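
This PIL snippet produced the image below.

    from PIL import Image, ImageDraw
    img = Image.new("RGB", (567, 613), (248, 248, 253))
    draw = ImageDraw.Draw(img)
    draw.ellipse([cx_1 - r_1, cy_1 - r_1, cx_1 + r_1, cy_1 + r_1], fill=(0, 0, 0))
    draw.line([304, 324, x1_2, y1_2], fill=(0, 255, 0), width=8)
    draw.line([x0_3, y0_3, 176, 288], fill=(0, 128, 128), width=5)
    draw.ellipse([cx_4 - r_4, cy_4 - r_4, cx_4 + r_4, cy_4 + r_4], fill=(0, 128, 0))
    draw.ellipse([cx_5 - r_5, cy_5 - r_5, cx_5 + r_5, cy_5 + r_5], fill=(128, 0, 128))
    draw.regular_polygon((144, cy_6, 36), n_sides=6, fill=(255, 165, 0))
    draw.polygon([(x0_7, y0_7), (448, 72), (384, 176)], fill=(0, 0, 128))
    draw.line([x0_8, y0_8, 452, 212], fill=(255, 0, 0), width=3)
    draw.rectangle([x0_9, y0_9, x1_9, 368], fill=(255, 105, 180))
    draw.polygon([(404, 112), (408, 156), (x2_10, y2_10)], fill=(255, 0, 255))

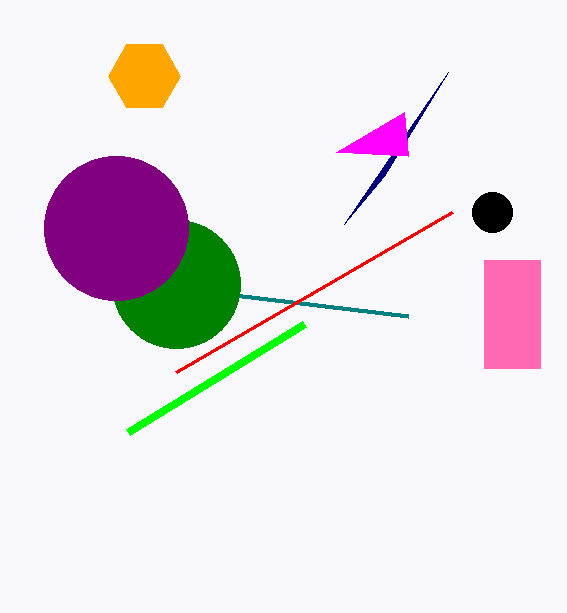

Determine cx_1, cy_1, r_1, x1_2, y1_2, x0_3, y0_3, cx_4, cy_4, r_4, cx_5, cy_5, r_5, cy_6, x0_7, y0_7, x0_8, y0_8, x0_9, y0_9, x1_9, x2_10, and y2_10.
cx_1 = 492; cy_1 = 212; r_1 = 20; x1_2 = 128; y1_2 = 432; x0_3 = 408; y0_3 = 316; cx_4 = 176; cy_4 = 284; r_4 = 64; cx_5 = 116; cy_5 = 228; r_5 = 72; cy_6 = 76; x0_7 = 344; y0_7 = 224; x0_8 = 176; y0_8 = 372; x0_9 = 484; y0_9 = 260; x1_9 = 540; x2_10 = 336; y2_10 = 152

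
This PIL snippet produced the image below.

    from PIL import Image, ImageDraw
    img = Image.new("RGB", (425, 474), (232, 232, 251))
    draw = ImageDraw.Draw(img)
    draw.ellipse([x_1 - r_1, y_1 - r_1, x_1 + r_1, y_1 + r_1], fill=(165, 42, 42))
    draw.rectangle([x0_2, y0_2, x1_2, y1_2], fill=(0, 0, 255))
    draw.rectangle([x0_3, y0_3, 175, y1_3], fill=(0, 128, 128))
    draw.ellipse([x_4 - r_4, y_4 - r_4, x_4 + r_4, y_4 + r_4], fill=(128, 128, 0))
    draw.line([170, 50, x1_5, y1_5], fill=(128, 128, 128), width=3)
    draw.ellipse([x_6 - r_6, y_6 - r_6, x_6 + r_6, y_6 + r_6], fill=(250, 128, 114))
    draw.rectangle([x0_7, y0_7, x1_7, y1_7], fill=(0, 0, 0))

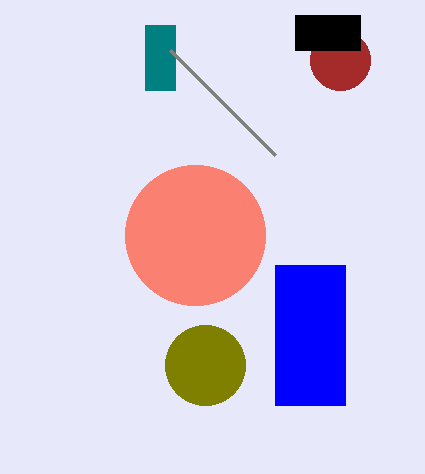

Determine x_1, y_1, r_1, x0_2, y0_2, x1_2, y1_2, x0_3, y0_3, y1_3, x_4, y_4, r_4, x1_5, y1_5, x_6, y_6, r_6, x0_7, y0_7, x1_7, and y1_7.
x_1 = 340; y_1 = 60; r_1 = 30; x0_2 = 275; y0_2 = 265; x1_2 = 345; y1_2 = 405; x0_3 = 145; y0_3 = 25; y1_3 = 90; x_4 = 205; y_4 = 365; r_4 = 40; x1_5 = 275; y1_5 = 155; x_6 = 195; y_6 = 235; r_6 = 70; x0_7 = 295; y0_7 = 15; x1_7 = 360; y1_7 = 50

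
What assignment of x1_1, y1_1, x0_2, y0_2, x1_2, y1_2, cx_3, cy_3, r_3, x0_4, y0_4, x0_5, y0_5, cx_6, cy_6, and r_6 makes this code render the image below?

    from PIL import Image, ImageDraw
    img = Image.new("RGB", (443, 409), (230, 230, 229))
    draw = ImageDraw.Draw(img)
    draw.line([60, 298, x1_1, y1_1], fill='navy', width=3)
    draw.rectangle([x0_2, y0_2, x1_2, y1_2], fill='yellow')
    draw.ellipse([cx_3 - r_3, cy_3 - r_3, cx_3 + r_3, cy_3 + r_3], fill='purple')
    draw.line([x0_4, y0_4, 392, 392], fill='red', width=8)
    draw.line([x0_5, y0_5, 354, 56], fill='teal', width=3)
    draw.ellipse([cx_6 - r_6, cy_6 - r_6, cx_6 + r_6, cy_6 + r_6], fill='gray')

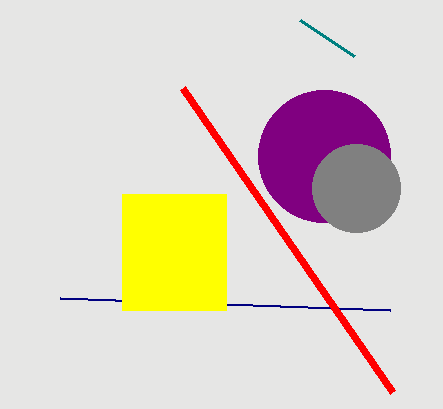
x1_1 = 390, y1_1 = 310, x0_2 = 122, y0_2 = 194, x1_2 = 226, y1_2 = 310, cx_3 = 324, cy_3 = 156, r_3 = 66, x0_4 = 182, y0_4 = 88, x0_5 = 300, y0_5 = 20, cx_6 = 356, cy_6 = 188, r_6 = 44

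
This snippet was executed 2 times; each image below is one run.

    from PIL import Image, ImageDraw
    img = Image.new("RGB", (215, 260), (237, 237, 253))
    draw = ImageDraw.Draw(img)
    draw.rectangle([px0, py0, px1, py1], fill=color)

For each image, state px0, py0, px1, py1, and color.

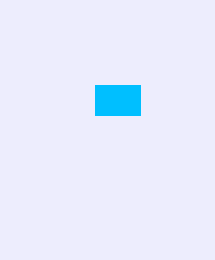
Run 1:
px0 = 95, py0 = 85, px1 = 140, py1 = 115, color = 'deepskyblue'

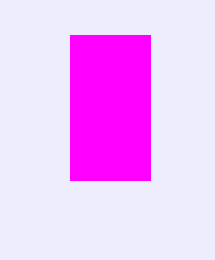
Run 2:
px0 = 70; py0 = 35; px1 = 150; py1 = 180; color = 'magenta'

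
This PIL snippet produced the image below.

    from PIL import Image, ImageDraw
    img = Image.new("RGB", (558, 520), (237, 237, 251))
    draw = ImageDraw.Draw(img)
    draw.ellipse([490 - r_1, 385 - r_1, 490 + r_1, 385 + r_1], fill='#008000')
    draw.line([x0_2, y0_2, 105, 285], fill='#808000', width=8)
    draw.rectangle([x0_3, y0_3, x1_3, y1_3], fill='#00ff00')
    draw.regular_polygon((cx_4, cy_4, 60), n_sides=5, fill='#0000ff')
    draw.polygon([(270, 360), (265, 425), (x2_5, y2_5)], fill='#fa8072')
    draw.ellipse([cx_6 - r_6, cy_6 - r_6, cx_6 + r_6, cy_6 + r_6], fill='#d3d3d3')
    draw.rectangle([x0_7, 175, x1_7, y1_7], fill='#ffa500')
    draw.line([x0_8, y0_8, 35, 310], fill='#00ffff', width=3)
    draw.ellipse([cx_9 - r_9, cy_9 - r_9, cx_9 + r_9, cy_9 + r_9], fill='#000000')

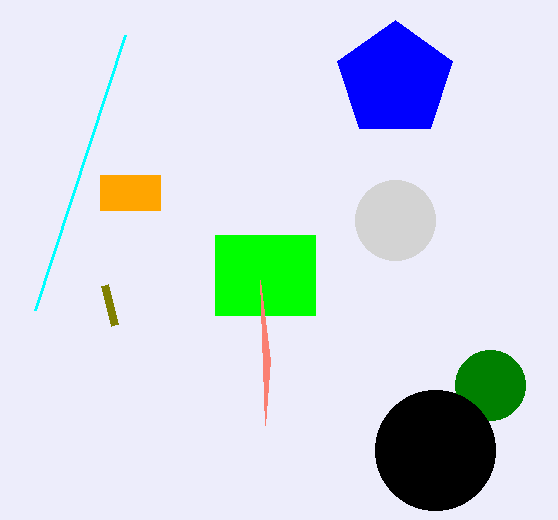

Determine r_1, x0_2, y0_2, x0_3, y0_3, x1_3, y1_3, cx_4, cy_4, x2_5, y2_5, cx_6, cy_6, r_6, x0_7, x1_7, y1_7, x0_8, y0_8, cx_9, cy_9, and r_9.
r_1 = 35, x0_2 = 115, y0_2 = 325, x0_3 = 215, y0_3 = 235, x1_3 = 315, y1_3 = 315, cx_4 = 395, cy_4 = 80, x2_5 = 260, y2_5 = 280, cx_6 = 395, cy_6 = 220, r_6 = 40, x0_7 = 100, x1_7 = 160, y1_7 = 210, x0_8 = 125, y0_8 = 35, cx_9 = 435, cy_9 = 450, r_9 = 60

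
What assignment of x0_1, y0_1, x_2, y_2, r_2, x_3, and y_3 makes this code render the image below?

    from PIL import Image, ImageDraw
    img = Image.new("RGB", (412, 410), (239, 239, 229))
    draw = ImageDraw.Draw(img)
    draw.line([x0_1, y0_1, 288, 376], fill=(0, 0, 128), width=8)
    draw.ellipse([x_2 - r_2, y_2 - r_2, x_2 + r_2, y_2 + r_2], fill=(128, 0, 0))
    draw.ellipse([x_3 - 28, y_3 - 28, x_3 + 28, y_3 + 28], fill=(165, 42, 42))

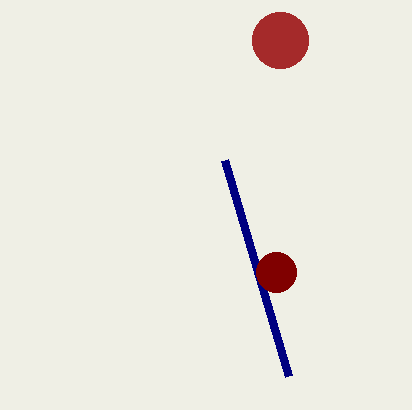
x0_1 = 224, y0_1 = 160, x_2 = 276, y_2 = 272, r_2 = 20, x_3 = 280, y_3 = 40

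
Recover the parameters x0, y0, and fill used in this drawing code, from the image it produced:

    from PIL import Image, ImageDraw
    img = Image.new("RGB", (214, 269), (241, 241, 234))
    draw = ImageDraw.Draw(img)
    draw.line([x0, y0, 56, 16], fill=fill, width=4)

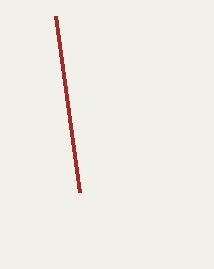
x0 = 80, y0 = 192, fill = 'brown'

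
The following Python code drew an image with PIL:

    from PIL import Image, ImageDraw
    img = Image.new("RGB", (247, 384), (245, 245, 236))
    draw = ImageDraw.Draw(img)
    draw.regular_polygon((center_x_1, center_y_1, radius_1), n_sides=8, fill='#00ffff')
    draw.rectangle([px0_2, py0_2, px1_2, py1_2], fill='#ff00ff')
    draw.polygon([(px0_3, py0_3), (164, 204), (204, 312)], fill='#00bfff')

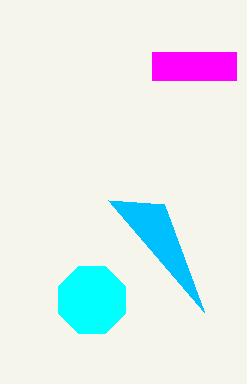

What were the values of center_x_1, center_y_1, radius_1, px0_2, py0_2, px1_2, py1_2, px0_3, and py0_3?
center_x_1 = 92; center_y_1 = 300; radius_1 = 36; px0_2 = 152; py0_2 = 52; px1_2 = 236; py1_2 = 80; px0_3 = 108; py0_3 = 200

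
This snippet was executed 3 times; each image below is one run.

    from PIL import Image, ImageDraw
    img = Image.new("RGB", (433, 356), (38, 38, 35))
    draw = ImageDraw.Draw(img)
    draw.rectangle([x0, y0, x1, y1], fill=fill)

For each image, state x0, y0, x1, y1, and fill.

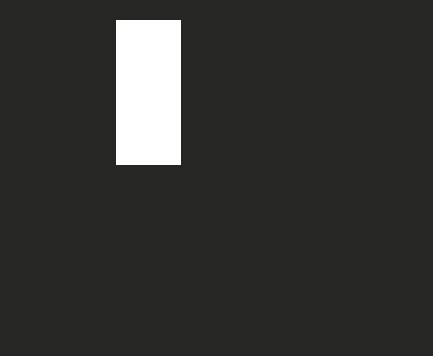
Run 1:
x0 = 116
y0 = 20
x1 = 180
y1 = 164
fill = 'white'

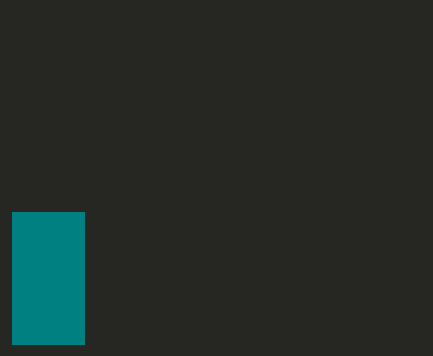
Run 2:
x0 = 12
y0 = 212
x1 = 84
y1 = 344
fill = 'teal'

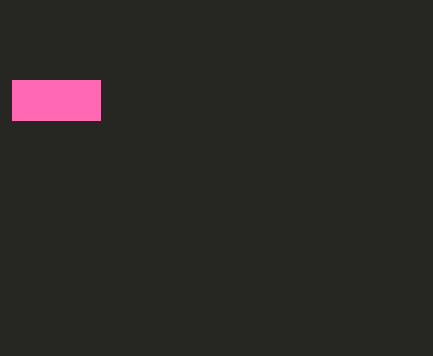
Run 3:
x0 = 12; y0 = 80; x1 = 100; y1 = 120; fill = 'hotpink'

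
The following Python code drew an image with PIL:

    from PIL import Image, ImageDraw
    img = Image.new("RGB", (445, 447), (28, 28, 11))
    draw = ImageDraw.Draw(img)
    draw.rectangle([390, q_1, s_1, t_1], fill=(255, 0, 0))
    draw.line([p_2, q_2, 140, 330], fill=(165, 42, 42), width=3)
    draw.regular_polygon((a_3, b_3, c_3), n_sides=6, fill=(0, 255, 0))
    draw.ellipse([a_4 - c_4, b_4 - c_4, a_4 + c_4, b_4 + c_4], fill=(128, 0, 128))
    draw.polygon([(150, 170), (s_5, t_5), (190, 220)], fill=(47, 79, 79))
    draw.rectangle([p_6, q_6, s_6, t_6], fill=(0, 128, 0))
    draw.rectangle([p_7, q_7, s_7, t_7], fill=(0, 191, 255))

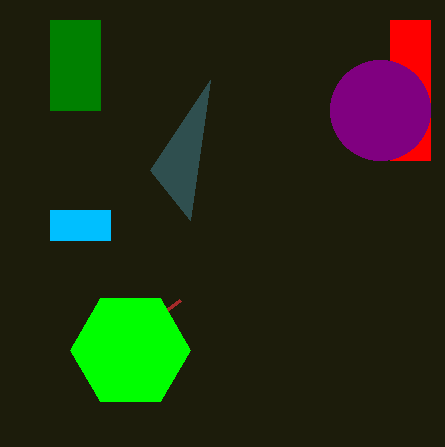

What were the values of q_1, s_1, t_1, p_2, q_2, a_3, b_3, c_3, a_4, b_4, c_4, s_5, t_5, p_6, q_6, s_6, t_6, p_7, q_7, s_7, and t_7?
q_1 = 20, s_1 = 430, t_1 = 160, p_2 = 180, q_2 = 300, a_3 = 130, b_3 = 350, c_3 = 60, a_4 = 380, b_4 = 110, c_4 = 50, s_5 = 210, t_5 = 80, p_6 = 50, q_6 = 20, s_6 = 100, t_6 = 110, p_7 = 50, q_7 = 210, s_7 = 110, t_7 = 240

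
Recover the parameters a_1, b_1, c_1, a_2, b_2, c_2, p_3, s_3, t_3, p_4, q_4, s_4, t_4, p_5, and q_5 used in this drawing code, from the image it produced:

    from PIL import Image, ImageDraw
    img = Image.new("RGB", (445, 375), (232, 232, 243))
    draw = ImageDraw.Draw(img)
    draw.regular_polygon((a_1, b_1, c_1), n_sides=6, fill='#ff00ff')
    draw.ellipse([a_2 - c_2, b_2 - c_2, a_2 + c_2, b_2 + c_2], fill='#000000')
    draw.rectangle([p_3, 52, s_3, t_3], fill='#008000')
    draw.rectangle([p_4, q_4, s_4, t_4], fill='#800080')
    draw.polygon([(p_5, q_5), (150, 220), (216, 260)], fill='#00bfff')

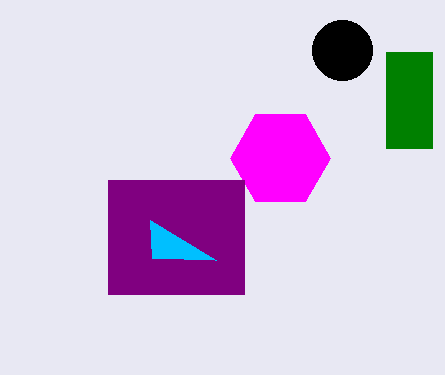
a_1 = 280; b_1 = 158; c_1 = 50; a_2 = 342; b_2 = 50; c_2 = 30; p_3 = 386; s_3 = 432; t_3 = 148; p_4 = 108; q_4 = 180; s_4 = 244; t_4 = 294; p_5 = 152; q_5 = 258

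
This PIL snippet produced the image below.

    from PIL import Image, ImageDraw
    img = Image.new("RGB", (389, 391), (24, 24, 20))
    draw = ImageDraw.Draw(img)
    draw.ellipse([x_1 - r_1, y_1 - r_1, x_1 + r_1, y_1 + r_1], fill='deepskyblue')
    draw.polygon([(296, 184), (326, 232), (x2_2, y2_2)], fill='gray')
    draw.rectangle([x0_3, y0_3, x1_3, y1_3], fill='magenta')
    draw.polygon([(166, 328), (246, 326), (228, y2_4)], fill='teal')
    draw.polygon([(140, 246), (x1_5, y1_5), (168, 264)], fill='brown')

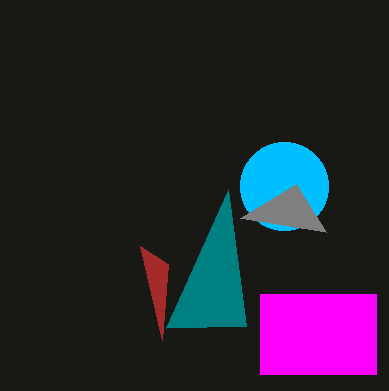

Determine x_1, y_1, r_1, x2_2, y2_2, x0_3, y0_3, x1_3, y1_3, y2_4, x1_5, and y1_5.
x_1 = 284; y_1 = 186; r_1 = 44; x2_2 = 240; y2_2 = 218; x0_3 = 260; y0_3 = 294; x1_3 = 376; y1_3 = 374; y2_4 = 190; x1_5 = 162; y1_5 = 340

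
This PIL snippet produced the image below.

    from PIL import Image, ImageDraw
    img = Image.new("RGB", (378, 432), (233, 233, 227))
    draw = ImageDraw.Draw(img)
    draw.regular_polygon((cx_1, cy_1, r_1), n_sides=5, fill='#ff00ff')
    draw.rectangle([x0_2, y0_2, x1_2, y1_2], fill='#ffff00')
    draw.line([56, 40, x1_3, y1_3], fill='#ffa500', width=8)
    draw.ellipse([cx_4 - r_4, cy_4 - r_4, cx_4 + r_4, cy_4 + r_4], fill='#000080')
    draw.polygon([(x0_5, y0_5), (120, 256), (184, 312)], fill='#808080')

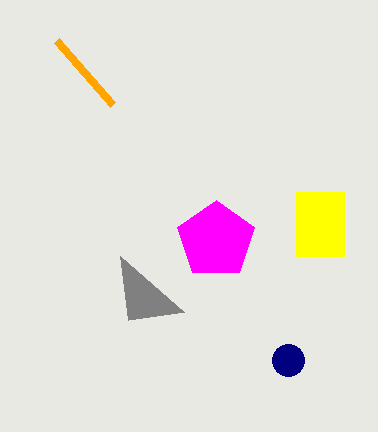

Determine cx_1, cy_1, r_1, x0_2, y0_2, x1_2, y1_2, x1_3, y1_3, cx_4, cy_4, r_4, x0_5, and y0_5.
cx_1 = 216, cy_1 = 240, r_1 = 40, x0_2 = 296, y0_2 = 192, x1_2 = 344, y1_2 = 256, x1_3 = 112, y1_3 = 104, cx_4 = 288, cy_4 = 360, r_4 = 16, x0_5 = 128, y0_5 = 320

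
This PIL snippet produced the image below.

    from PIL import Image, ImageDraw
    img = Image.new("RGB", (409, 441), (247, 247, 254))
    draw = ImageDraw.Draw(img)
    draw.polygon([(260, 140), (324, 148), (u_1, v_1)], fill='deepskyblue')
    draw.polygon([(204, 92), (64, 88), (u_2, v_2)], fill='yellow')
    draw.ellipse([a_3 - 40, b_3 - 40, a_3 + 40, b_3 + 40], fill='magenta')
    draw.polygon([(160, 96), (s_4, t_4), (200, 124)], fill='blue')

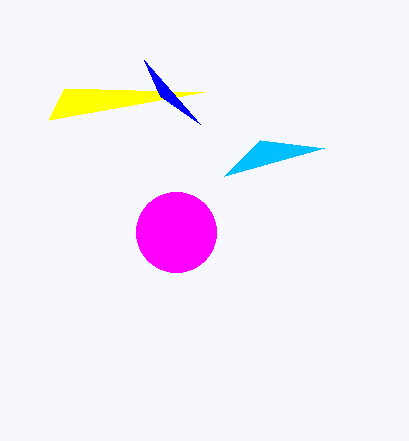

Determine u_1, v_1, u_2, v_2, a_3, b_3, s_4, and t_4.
u_1 = 224
v_1 = 176
u_2 = 48
v_2 = 120
a_3 = 176
b_3 = 232
s_4 = 144
t_4 = 60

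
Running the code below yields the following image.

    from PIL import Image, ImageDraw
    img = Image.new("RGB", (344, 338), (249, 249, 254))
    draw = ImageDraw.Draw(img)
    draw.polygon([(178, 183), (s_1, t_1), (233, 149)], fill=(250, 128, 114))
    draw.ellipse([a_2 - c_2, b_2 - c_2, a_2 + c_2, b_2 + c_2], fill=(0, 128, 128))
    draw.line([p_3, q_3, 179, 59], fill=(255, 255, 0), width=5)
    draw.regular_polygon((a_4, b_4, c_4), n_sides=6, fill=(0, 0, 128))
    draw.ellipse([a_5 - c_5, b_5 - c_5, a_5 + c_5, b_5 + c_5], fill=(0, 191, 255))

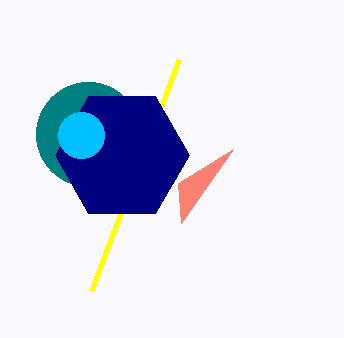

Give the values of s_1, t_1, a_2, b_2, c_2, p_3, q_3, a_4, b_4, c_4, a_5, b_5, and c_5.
s_1 = 181, t_1 = 223, a_2 = 88, b_2 = 134, c_2 = 52, p_3 = 91, q_3 = 291, a_4 = 122, b_4 = 155, c_4 = 67, a_5 = 81, b_5 = 135, c_5 = 23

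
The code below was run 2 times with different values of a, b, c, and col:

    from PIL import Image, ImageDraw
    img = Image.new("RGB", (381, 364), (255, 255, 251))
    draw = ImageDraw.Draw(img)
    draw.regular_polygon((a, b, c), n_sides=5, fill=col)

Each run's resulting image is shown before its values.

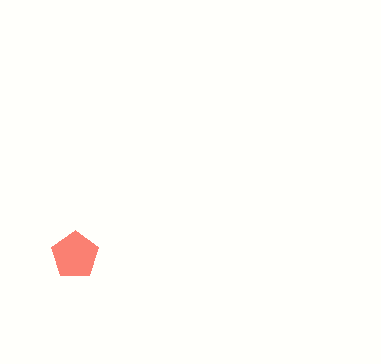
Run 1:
a = 75, b = 255, c = 25, col = 'salmon'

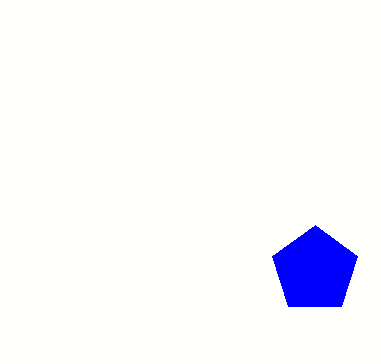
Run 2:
a = 315
b = 270
c = 45
col = 'blue'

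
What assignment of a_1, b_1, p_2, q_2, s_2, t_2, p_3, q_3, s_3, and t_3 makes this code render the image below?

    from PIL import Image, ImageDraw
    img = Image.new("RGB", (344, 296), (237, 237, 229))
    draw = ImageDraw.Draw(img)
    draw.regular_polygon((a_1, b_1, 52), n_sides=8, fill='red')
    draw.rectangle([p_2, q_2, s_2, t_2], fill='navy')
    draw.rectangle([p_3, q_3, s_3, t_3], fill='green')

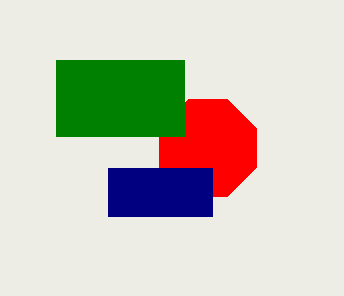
a_1 = 208, b_1 = 148, p_2 = 108, q_2 = 168, s_2 = 212, t_2 = 216, p_3 = 56, q_3 = 60, s_3 = 184, t_3 = 136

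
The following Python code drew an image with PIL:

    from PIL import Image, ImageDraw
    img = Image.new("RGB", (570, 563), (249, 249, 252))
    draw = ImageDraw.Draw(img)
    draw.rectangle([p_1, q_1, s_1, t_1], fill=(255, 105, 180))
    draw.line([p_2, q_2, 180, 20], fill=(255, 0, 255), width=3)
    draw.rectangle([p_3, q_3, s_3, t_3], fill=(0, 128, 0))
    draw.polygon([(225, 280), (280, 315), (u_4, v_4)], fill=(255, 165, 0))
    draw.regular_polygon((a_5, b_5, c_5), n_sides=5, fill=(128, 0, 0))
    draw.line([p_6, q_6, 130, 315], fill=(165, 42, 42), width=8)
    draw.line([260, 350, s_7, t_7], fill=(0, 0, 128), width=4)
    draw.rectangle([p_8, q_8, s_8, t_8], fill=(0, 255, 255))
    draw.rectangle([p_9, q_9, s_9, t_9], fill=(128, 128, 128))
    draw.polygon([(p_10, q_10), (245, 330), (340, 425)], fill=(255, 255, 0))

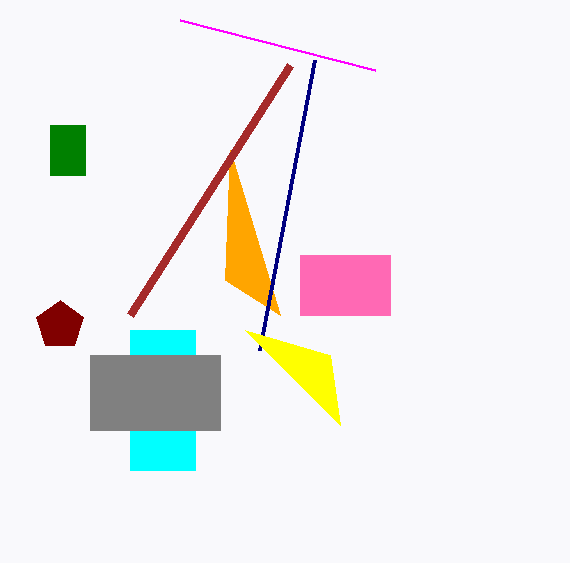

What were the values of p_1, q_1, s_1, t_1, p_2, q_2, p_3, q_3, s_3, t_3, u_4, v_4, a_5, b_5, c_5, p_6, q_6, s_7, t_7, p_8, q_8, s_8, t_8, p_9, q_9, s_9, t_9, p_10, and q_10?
p_1 = 300
q_1 = 255
s_1 = 390
t_1 = 315
p_2 = 375
q_2 = 70
p_3 = 50
q_3 = 125
s_3 = 85
t_3 = 175
u_4 = 230
v_4 = 150
a_5 = 60
b_5 = 325
c_5 = 25
p_6 = 290
q_6 = 65
s_7 = 315
t_7 = 60
p_8 = 130
q_8 = 330
s_8 = 195
t_8 = 470
p_9 = 90
q_9 = 355
s_9 = 220
t_9 = 430
p_10 = 330
q_10 = 355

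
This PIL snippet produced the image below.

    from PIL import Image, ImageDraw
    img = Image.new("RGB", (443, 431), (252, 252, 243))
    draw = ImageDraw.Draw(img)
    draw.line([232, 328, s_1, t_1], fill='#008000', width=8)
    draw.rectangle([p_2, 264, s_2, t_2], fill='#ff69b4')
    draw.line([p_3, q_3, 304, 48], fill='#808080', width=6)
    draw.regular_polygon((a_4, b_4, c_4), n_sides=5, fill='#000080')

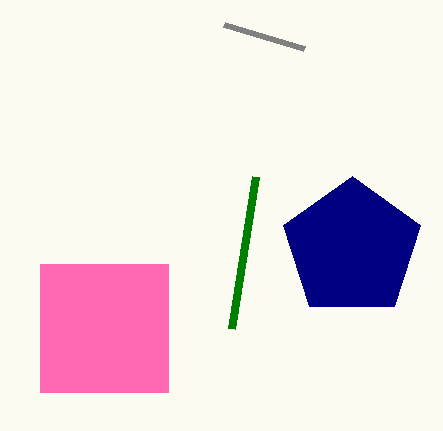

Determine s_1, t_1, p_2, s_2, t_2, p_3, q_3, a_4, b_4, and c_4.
s_1 = 256; t_1 = 176; p_2 = 40; s_2 = 168; t_2 = 392; p_3 = 224; q_3 = 24; a_4 = 352; b_4 = 248; c_4 = 72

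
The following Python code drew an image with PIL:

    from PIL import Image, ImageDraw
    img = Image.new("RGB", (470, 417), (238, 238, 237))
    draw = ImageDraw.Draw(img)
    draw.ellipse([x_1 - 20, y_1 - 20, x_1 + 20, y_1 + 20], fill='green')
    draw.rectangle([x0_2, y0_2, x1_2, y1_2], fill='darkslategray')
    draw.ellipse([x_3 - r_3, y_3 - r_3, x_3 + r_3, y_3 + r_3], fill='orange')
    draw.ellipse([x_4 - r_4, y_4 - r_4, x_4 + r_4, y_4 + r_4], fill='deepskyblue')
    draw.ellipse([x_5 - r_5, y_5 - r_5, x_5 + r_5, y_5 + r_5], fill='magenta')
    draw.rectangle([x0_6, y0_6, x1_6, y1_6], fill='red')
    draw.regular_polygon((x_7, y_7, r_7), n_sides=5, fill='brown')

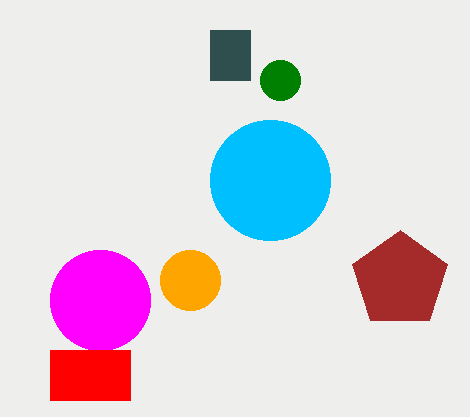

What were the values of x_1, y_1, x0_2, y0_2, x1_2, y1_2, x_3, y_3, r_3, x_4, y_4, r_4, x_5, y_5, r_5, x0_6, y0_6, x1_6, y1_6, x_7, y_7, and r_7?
x_1 = 280, y_1 = 80, x0_2 = 210, y0_2 = 30, x1_2 = 250, y1_2 = 80, x_3 = 190, y_3 = 280, r_3 = 30, x_4 = 270, y_4 = 180, r_4 = 60, x_5 = 100, y_5 = 300, r_5 = 50, x0_6 = 50, y0_6 = 350, x1_6 = 130, y1_6 = 400, x_7 = 400, y_7 = 280, r_7 = 50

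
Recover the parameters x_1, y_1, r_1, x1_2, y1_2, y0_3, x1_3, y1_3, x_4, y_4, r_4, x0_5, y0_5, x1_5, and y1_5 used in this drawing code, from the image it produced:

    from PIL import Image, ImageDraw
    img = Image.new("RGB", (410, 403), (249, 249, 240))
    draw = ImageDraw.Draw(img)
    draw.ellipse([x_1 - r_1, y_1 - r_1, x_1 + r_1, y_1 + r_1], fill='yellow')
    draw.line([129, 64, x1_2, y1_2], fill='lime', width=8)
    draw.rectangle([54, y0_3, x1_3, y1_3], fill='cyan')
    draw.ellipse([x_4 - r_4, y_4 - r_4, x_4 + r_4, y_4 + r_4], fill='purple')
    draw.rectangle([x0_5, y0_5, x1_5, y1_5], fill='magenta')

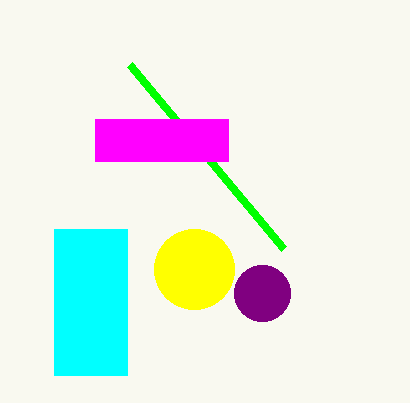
x_1 = 194; y_1 = 269; r_1 = 40; x1_2 = 283; y1_2 = 248; y0_3 = 229; x1_3 = 127; y1_3 = 375; x_4 = 262; y_4 = 293; r_4 = 28; x0_5 = 95; y0_5 = 119; x1_5 = 228; y1_5 = 161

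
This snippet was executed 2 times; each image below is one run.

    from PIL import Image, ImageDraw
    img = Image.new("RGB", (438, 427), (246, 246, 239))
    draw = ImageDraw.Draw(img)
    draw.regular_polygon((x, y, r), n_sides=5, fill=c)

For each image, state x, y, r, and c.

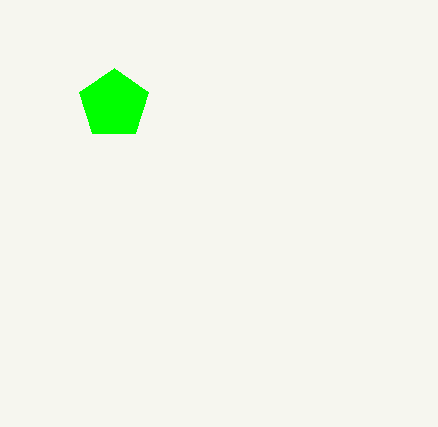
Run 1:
x = 114, y = 104, r = 36, c = 'lime'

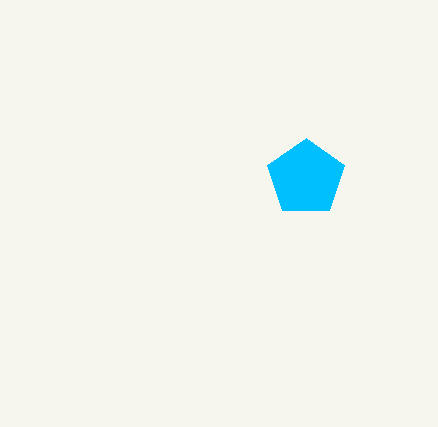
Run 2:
x = 306, y = 178, r = 40, c = 'deepskyblue'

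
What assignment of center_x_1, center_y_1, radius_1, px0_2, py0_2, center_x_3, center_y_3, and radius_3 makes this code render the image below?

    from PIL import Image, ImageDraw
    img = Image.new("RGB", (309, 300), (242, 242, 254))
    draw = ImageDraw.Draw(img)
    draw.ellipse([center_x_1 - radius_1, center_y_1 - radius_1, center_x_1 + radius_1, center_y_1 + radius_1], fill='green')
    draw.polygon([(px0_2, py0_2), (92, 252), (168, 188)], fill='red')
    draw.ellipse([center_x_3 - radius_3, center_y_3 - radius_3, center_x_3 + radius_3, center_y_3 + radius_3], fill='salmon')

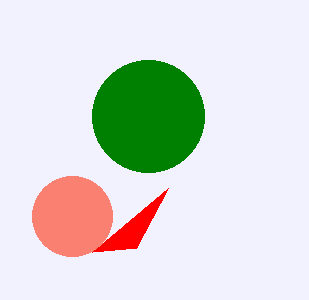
center_x_1 = 148, center_y_1 = 116, radius_1 = 56, px0_2 = 136, py0_2 = 248, center_x_3 = 72, center_y_3 = 216, radius_3 = 40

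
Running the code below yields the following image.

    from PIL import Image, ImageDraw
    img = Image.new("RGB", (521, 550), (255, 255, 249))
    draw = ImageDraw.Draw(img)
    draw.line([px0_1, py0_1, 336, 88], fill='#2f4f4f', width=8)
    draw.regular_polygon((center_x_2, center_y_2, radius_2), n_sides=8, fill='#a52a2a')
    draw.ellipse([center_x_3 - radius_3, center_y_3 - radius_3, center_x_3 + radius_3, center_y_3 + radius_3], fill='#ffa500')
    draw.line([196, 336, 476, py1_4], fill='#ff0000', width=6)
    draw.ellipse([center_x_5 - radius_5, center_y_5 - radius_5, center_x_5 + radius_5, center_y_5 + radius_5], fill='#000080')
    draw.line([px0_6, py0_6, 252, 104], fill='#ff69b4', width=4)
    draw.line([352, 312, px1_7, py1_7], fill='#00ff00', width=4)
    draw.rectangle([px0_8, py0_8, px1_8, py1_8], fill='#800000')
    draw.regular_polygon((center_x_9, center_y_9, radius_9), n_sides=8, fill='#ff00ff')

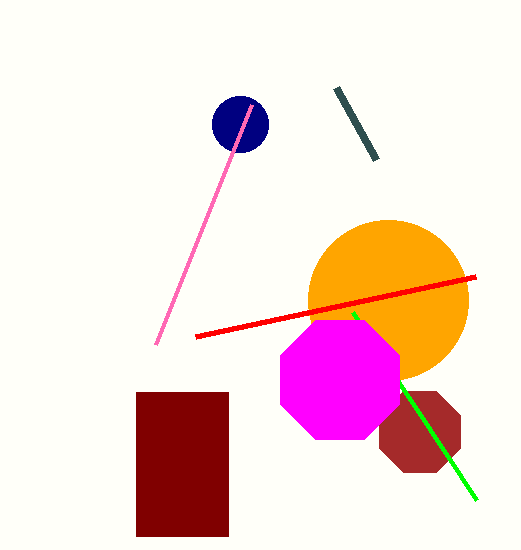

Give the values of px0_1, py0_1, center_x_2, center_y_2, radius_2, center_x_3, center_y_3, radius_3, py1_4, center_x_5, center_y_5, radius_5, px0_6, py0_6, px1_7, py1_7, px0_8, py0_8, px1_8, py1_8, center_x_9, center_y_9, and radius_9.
px0_1 = 376, py0_1 = 160, center_x_2 = 420, center_y_2 = 432, radius_2 = 44, center_x_3 = 388, center_y_3 = 300, radius_3 = 80, py1_4 = 276, center_x_5 = 240, center_y_5 = 124, radius_5 = 28, px0_6 = 156, py0_6 = 344, px1_7 = 476, py1_7 = 500, px0_8 = 136, py0_8 = 392, px1_8 = 228, py1_8 = 536, center_x_9 = 340, center_y_9 = 380, radius_9 = 64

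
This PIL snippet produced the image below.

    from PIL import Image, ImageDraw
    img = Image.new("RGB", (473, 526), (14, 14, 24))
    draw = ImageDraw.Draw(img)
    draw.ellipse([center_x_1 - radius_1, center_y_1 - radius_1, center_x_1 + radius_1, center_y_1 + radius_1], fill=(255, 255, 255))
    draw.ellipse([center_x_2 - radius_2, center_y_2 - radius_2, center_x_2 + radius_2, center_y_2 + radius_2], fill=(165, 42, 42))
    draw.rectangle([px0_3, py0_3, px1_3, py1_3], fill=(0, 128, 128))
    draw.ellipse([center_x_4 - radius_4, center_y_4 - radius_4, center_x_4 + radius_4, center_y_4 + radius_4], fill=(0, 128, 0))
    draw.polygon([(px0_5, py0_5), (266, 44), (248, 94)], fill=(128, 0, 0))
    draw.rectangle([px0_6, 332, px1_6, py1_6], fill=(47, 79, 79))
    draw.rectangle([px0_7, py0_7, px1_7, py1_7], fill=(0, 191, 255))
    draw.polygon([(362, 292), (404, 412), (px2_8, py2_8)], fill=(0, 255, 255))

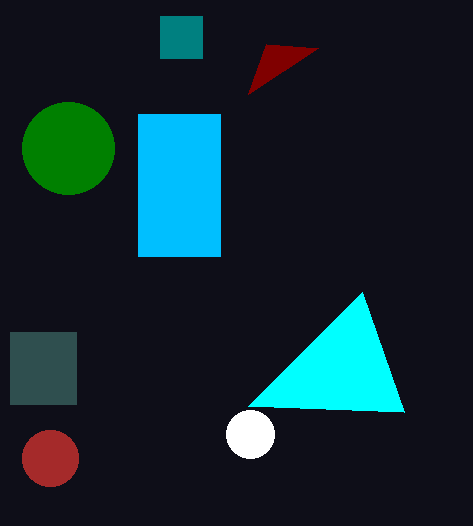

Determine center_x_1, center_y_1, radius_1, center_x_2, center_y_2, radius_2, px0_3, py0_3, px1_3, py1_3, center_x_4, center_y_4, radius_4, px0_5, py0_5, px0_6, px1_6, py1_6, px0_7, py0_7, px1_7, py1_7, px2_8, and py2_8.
center_x_1 = 250
center_y_1 = 434
radius_1 = 24
center_x_2 = 50
center_y_2 = 458
radius_2 = 28
px0_3 = 160
py0_3 = 16
px1_3 = 202
py1_3 = 58
center_x_4 = 68
center_y_4 = 148
radius_4 = 46
px0_5 = 318
py0_5 = 48
px0_6 = 10
px1_6 = 76
py1_6 = 404
px0_7 = 138
py0_7 = 114
px1_7 = 220
py1_7 = 256
px2_8 = 248
py2_8 = 406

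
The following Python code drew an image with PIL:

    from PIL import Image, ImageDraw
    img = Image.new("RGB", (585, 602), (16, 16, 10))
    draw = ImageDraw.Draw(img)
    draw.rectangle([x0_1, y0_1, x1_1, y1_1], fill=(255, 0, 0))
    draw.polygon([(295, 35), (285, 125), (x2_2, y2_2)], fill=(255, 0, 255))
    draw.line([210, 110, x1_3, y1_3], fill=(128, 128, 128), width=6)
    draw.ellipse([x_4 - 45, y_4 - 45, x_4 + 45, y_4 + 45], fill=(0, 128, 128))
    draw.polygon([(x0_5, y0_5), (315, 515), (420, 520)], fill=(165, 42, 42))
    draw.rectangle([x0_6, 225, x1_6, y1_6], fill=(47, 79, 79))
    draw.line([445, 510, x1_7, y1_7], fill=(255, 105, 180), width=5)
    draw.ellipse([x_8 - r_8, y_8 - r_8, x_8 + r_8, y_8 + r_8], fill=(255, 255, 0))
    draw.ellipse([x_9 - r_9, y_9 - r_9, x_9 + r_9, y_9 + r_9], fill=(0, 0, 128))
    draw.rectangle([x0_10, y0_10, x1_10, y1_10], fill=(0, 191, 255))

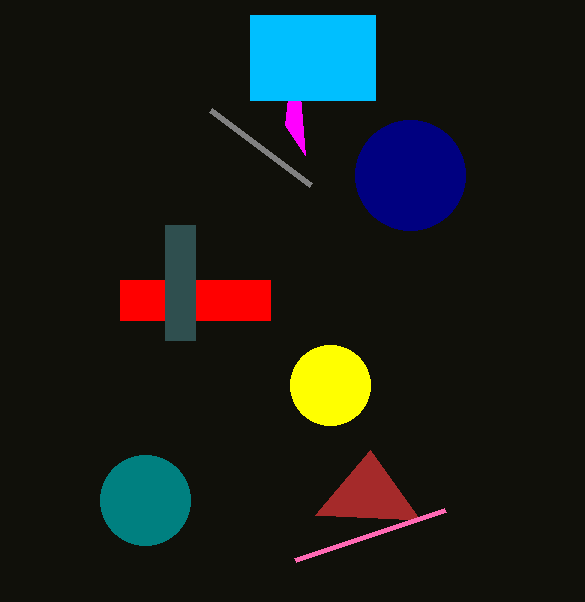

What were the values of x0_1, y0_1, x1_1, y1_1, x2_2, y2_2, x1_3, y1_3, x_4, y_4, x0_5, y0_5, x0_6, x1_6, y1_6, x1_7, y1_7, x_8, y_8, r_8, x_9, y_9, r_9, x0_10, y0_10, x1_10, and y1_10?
x0_1 = 120
y0_1 = 280
x1_1 = 270
y1_1 = 320
x2_2 = 305
y2_2 = 155
x1_3 = 310
y1_3 = 185
x_4 = 145
y_4 = 500
x0_5 = 370
y0_5 = 450
x0_6 = 165
x1_6 = 195
y1_6 = 340
x1_7 = 295
y1_7 = 560
x_8 = 330
y_8 = 385
r_8 = 40
x_9 = 410
y_9 = 175
r_9 = 55
x0_10 = 250
y0_10 = 15
x1_10 = 375
y1_10 = 100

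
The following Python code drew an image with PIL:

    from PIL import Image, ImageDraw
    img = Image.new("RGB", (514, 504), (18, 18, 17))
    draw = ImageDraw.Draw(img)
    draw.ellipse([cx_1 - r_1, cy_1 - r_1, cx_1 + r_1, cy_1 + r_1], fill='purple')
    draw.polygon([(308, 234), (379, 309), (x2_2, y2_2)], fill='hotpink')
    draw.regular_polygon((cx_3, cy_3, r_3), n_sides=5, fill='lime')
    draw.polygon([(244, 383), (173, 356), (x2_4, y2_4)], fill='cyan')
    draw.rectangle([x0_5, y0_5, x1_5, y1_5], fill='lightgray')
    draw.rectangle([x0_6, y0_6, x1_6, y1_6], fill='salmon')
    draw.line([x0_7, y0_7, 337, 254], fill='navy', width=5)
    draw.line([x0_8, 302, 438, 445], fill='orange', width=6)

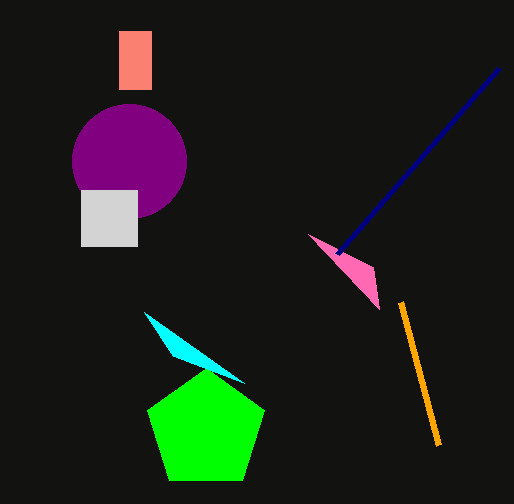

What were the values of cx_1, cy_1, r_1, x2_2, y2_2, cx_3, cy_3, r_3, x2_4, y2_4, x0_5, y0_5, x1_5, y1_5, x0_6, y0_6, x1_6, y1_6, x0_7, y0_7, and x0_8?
cx_1 = 129
cy_1 = 161
r_1 = 57
x2_2 = 373
y2_2 = 267
cx_3 = 206
cy_3 = 430
r_3 = 62
x2_4 = 144
y2_4 = 312
x0_5 = 81
y0_5 = 190
x1_5 = 137
y1_5 = 246
x0_6 = 119
y0_6 = 31
x1_6 = 151
y1_6 = 89
x0_7 = 499
y0_7 = 68
x0_8 = 400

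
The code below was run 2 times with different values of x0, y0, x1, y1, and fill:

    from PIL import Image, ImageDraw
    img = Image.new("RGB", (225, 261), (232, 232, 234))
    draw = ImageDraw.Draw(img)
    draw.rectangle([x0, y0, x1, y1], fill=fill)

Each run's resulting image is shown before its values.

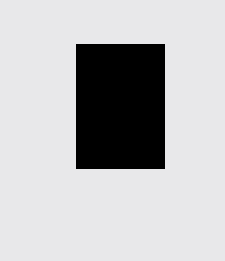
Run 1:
x0 = 76, y0 = 44, x1 = 164, y1 = 168, fill = 'black'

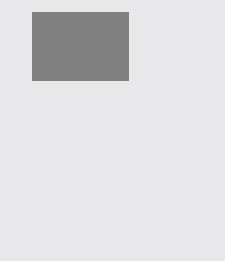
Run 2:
x0 = 32; y0 = 12; x1 = 128; y1 = 80; fill = 'gray'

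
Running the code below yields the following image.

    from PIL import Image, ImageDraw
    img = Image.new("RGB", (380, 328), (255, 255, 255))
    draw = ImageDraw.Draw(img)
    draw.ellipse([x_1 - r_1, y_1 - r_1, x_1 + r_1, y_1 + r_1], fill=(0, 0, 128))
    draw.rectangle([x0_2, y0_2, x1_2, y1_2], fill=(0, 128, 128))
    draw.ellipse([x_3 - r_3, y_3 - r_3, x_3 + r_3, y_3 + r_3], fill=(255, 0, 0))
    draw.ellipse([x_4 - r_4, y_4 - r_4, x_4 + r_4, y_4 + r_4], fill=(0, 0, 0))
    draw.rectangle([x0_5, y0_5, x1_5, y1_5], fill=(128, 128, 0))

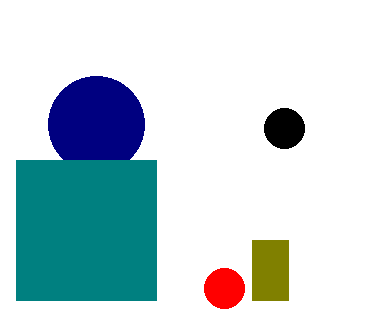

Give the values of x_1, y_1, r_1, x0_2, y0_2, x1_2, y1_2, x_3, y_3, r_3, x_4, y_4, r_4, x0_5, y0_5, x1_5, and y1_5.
x_1 = 96, y_1 = 124, r_1 = 48, x0_2 = 16, y0_2 = 160, x1_2 = 156, y1_2 = 300, x_3 = 224, y_3 = 288, r_3 = 20, x_4 = 284, y_4 = 128, r_4 = 20, x0_5 = 252, y0_5 = 240, x1_5 = 288, y1_5 = 300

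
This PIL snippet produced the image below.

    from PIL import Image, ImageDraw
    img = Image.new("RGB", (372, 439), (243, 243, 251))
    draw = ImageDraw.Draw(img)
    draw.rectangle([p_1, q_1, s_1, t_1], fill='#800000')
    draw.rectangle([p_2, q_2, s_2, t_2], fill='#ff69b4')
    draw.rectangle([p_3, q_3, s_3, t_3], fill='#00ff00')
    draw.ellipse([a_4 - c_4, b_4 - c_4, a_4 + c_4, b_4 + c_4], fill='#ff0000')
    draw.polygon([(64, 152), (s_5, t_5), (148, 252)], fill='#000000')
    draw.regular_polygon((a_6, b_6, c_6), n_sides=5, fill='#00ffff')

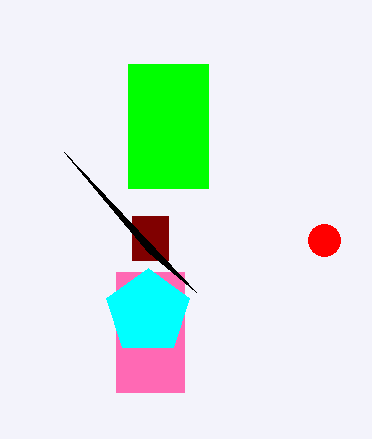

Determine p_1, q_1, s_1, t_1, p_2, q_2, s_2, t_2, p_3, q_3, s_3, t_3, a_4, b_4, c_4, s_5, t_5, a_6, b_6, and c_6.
p_1 = 132, q_1 = 216, s_1 = 168, t_1 = 260, p_2 = 116, q_2 = 272, s_2 = 184, t_2 = 392, p_3 = 128, q_3 = 64, s_3 = 208, t_3 = 188, a_4 = 324, b_4 = 240, c_4 = 16, s_5 = 196, t_5 = 292, a_6 = 148, b_6 = 312, c_6 = 44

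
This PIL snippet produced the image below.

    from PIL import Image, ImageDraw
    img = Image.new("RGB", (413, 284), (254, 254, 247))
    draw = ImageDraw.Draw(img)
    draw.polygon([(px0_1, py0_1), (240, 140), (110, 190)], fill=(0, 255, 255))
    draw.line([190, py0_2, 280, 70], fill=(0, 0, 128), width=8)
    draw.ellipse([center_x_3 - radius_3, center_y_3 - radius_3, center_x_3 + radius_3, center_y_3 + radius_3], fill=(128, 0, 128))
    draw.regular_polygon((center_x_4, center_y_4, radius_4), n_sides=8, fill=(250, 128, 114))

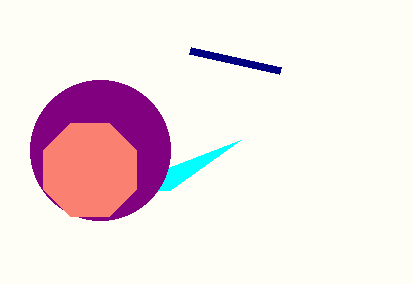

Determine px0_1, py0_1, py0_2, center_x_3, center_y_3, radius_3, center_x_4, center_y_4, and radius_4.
px0_1 = 170
py0_1 = 190
py0_2 = 50
center_x_3 = 100
center_y_3 = 150
radius_3 = 70
center_x_4 = 90
center_y_4 = 170
radius_4 = 50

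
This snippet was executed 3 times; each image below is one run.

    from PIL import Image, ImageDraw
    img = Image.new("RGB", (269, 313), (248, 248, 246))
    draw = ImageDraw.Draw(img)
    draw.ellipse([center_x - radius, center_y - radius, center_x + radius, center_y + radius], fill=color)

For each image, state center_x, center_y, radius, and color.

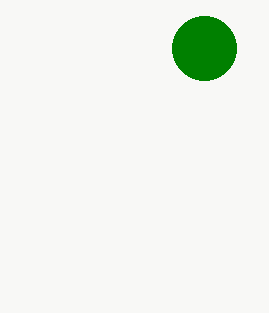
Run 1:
center_x = 204; center_y = 48; radius = 32; color = 'green'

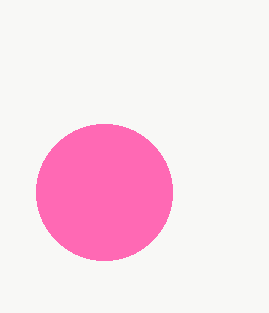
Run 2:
center_x = 104
center_y = 192
radius = 68
color = 'hotpink'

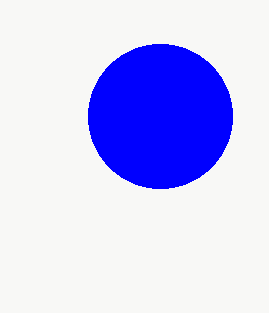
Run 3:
center_x = 160; center_y = 116; radius = 72; color = 'blue'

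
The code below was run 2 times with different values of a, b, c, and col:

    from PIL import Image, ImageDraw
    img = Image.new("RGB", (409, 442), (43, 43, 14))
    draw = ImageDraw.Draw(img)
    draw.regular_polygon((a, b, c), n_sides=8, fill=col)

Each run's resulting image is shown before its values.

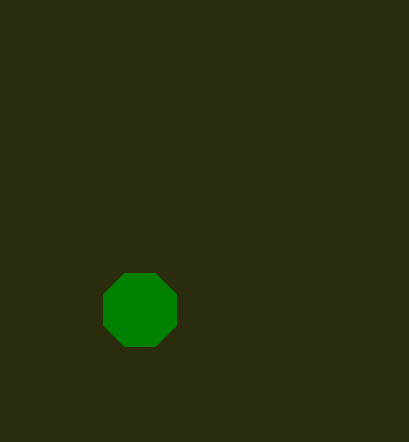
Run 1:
a = 140, b = 310, c = 40, col = 'green'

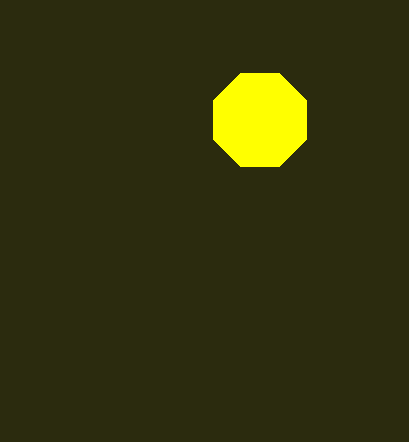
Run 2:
a = 260
b = 120
c = 50
col = 'yellow'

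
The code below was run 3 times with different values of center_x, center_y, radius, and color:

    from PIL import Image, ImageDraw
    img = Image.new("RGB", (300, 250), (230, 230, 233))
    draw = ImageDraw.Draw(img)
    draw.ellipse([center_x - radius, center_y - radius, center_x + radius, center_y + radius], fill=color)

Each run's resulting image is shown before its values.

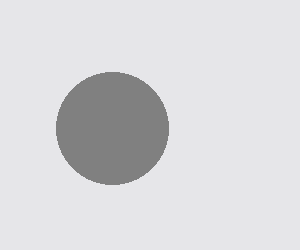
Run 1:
center_x = 112; center_y = 128; radius = 56; color = 'gray'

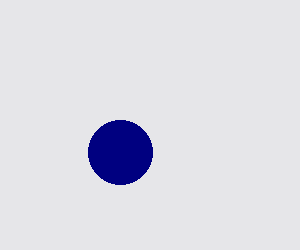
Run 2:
center_x = 120, center_y = 152, radius = 32, color = 'navy'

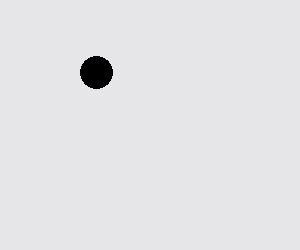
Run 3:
center_x = 96, center_y = 72, radius = 16, color = 'black'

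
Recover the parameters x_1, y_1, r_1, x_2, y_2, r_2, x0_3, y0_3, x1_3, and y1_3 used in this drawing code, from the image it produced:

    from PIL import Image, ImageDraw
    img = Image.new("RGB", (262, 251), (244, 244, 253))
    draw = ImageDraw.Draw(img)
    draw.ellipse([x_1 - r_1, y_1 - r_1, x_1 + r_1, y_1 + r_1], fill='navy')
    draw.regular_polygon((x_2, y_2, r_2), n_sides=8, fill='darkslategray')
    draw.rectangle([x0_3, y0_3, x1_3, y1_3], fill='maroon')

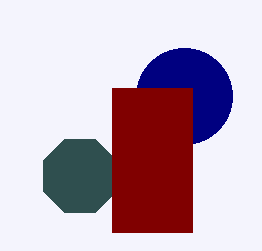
x_1 = 184; y_1 = 96; r_1 = 48; x_2 = 80; y_2 = 176; r_2 = 40; x0_3 = 112; y0_3 = 88; x1_3 = 192; y1_3 = 232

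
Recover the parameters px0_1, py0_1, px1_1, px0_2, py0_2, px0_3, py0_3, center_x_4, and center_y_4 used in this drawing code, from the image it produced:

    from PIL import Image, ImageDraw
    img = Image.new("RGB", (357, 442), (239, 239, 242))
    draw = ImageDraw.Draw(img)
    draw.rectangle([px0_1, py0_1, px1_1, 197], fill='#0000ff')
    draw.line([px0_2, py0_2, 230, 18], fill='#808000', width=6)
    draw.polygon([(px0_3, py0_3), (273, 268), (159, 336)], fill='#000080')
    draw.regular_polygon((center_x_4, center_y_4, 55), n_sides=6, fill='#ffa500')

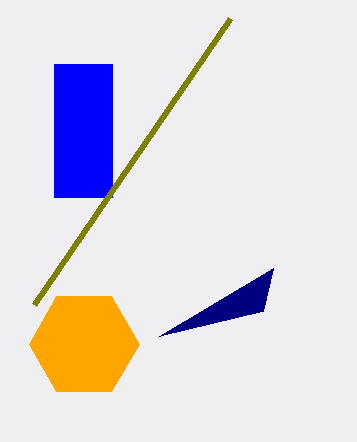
px0_1 = 54, py0_1 = 64, px1_1 = 112, px0_2 = 34, py0_2 = 304, px0_3 = 263, py0_3 = 311, center_x_4 = 84, center_y_4 = 344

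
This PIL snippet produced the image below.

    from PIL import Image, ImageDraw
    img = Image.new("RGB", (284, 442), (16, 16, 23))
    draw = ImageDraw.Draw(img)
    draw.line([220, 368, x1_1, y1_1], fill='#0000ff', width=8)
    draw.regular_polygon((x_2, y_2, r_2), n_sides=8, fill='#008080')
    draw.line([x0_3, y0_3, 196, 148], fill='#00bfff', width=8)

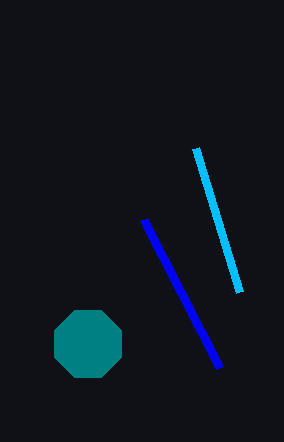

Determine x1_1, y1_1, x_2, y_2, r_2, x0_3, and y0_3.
x1_1 = 144, y1_1 = 220, x_2 = 88, y_2 = 344, r_2 = 36, x0_3 = 240, y0_3 = 292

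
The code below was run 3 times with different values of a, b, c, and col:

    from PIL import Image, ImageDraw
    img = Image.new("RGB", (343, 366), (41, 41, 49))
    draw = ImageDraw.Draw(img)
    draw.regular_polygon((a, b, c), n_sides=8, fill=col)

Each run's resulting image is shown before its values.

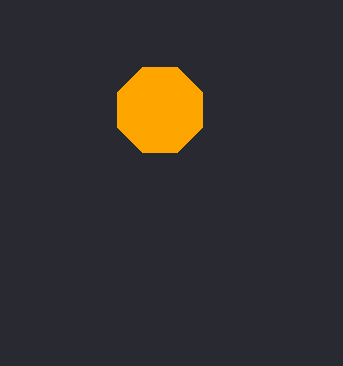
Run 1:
a = 160
b = 110
c = 46
col = 'orange'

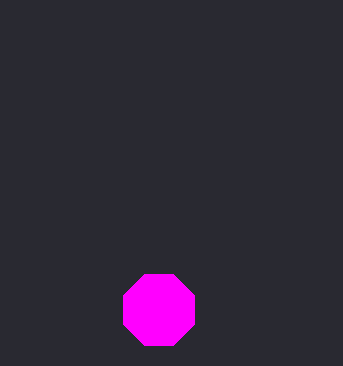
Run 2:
a = 159; b = 310; c = 38; col = 'magenta'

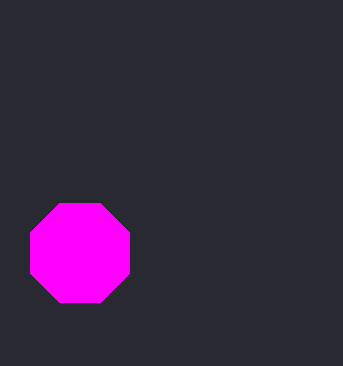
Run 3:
a = 80; b = 253; c = 54; col = 'magenta'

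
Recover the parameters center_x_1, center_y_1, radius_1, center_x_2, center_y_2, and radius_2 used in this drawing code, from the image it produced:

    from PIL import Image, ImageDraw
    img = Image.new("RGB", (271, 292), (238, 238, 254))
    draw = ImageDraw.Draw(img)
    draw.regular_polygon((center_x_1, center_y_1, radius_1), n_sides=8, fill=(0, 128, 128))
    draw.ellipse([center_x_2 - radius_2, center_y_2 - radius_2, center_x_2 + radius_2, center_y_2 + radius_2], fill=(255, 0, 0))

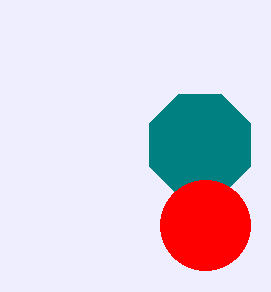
center_x_1 = 200
center_y_1 = 145
radius_1 = 55
center_x_2 = 205
center_y_2 = 225
radius_2 = 45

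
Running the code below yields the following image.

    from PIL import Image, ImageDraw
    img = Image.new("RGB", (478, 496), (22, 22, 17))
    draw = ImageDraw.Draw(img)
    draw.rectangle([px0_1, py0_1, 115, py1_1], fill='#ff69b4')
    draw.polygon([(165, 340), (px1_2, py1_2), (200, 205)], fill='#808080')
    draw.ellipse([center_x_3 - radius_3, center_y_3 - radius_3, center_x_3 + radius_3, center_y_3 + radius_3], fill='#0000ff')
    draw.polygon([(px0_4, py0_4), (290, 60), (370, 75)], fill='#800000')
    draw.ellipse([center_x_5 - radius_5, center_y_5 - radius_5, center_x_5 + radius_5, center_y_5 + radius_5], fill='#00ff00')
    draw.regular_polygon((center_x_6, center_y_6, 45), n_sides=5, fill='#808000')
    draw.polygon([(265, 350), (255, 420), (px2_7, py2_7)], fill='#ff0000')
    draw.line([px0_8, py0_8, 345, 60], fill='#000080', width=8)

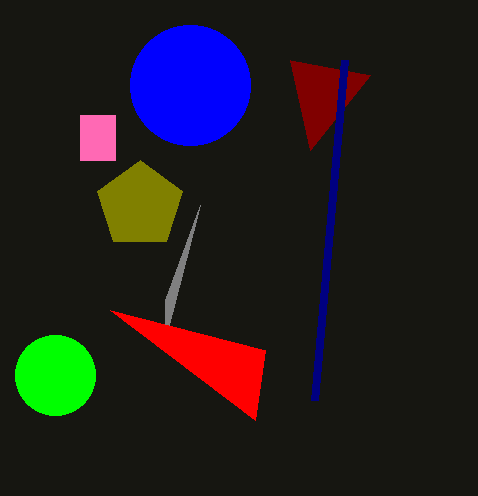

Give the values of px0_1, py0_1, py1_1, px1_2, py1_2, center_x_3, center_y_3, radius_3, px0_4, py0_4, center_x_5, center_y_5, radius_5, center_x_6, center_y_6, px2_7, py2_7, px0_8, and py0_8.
px0_1 = 80
py0_1 = 115
py1_1 = 160
px1_2 = 165
py1_2 = 300
center_x_3 = 190
center_y_3 = 85
radius_3 = 60
px0_4 = 310
py0_4 = 150
center_x_5 = 55
center_y_5 = 375
radius_5 = 40
center_x_6 = 140
center_y_6 = 205
px2_7 = 110
py2_7 = 310
px0_8 = 315
py0_8 = 400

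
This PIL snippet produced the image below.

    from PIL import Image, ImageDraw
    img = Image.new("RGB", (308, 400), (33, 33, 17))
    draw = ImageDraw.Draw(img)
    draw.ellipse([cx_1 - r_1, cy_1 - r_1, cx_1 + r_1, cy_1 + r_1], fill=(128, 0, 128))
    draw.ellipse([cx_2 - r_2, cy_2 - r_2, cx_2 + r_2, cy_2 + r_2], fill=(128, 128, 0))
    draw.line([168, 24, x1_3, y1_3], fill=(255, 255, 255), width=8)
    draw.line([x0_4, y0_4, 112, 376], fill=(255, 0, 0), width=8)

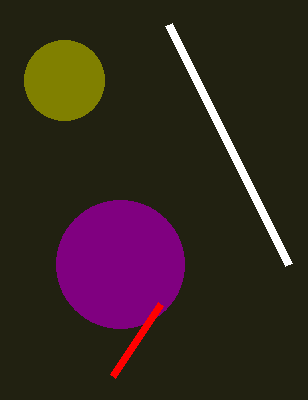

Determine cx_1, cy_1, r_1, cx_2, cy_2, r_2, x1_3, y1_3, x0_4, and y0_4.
cx_1 = 120
cy_1 = 264
r_1 = 64
cx_2 = 64
cy_2 = 80
r_2 = 40
x1_3 = 288
y1_3 = 264
x0_4 = 160
y0_4 = 304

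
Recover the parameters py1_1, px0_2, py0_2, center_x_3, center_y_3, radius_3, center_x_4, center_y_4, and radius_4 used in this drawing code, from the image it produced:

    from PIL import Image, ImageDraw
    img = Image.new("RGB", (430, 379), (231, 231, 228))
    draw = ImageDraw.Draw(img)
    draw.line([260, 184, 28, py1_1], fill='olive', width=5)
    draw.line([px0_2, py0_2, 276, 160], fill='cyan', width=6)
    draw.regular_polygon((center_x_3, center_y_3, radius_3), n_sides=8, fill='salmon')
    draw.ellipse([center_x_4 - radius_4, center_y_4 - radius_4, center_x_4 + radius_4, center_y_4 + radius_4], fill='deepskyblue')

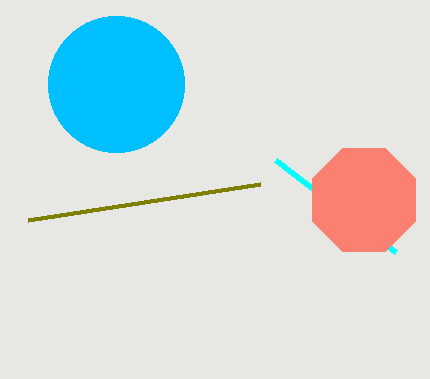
py1_1 = 220; px0_2 = 396; py0_2 = 252; center_x_3 = 364; center_y_3 = 200; radius_3 = 56; center_x_4 = 116; center_y_4 = 84; radius_4 = 68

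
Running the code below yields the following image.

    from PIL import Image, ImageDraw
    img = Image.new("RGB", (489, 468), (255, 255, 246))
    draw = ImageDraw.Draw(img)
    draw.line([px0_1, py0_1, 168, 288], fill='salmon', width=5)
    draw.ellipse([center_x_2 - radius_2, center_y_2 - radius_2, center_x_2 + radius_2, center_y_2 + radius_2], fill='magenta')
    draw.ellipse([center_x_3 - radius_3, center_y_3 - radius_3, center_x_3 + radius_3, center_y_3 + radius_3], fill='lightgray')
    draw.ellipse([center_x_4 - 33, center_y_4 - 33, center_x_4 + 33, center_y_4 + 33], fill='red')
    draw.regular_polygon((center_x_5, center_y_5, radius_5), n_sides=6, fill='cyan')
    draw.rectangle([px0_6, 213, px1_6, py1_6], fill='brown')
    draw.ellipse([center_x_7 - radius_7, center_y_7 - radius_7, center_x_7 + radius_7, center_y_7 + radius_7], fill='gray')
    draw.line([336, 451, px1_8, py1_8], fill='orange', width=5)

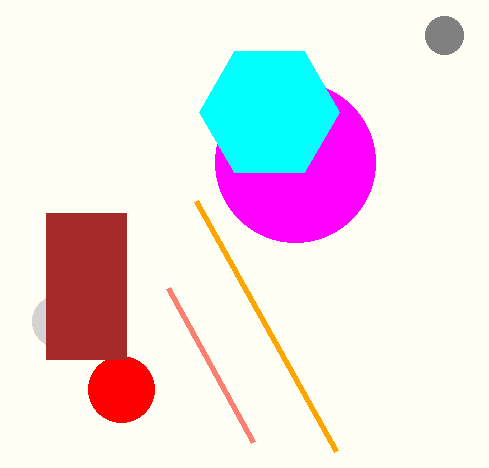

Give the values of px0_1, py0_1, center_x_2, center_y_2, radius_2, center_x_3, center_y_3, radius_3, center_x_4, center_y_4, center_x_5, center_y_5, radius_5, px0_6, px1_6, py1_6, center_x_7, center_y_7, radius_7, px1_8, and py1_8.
px0_1 = 253
py0_1 = 442
center_x_2 = 295
center_y_2 = 162
radius_2 = 80
center_x_3 = 58
center_y_3 = 321
radius_3 = 26
center_x_4 = 121
center_y_4 = 389
center_x_5 = 269
center_y_5 = 112
radius_5 = 70
px0_6 = 46
px1_6 = 126
py1_6 = 359
center_x_7 = 444
center_y_7 = 35
radius_7 = 19
px1_8 = 196
py1_8 = 201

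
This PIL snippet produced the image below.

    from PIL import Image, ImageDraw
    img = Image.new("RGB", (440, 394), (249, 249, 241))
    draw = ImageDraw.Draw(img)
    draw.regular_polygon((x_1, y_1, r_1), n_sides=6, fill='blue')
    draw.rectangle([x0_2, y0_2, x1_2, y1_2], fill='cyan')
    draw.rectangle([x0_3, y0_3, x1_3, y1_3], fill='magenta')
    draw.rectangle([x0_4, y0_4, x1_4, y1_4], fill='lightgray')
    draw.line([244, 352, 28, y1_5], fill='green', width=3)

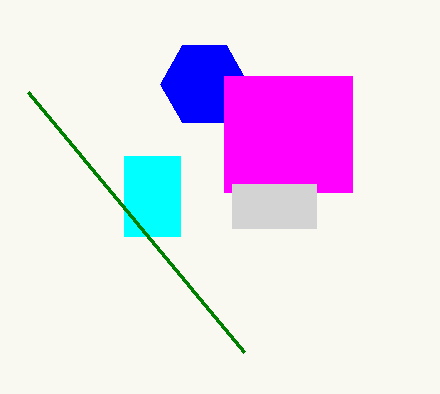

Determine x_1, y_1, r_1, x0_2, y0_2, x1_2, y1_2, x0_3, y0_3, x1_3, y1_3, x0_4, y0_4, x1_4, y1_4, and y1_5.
x_1 = 204, y_1 = 84, r_1 = 44, x0_2 = 124, y0_2 = 156, x1_2 = 180, y1_2 = 236, x0_3 = 224, y0_3 = 76, x1_3 = 352, y1_3 = 192, x0_4 = 232, y0_4 = 184, x1_4 = 316, y1_4 = 228, y1_5 = 92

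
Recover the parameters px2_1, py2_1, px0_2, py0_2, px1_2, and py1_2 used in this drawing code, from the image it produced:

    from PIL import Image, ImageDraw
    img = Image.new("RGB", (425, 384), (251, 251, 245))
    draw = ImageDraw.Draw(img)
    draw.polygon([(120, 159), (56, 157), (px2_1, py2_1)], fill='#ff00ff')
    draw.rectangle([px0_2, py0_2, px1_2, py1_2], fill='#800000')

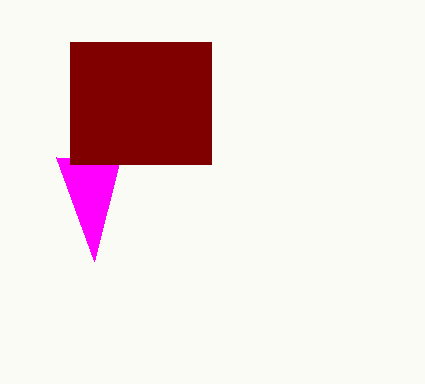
px2_1 = 94
py2_1 = 261
px0_2 = 70
py0_2 = 42
px1_2 = 211
py1_2 = 164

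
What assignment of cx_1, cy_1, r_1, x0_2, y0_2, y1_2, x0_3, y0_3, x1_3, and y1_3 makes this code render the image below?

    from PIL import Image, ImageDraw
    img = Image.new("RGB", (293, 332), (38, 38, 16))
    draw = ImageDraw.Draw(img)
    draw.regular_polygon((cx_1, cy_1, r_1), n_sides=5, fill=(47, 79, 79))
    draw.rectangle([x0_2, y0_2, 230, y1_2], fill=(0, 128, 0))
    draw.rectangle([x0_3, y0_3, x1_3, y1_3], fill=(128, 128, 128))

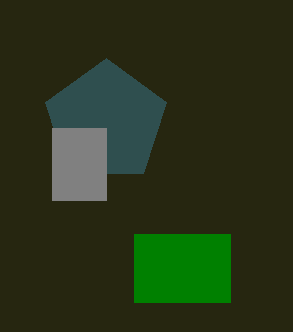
cx_1 = 106; cy_1 = 122; r_1 = 64; x0_2 = 134; y0_2 = 234; y1_2 = 302; x0_3 = 52; y0_3 = 128; x1_3 = 106; y1_3 = 200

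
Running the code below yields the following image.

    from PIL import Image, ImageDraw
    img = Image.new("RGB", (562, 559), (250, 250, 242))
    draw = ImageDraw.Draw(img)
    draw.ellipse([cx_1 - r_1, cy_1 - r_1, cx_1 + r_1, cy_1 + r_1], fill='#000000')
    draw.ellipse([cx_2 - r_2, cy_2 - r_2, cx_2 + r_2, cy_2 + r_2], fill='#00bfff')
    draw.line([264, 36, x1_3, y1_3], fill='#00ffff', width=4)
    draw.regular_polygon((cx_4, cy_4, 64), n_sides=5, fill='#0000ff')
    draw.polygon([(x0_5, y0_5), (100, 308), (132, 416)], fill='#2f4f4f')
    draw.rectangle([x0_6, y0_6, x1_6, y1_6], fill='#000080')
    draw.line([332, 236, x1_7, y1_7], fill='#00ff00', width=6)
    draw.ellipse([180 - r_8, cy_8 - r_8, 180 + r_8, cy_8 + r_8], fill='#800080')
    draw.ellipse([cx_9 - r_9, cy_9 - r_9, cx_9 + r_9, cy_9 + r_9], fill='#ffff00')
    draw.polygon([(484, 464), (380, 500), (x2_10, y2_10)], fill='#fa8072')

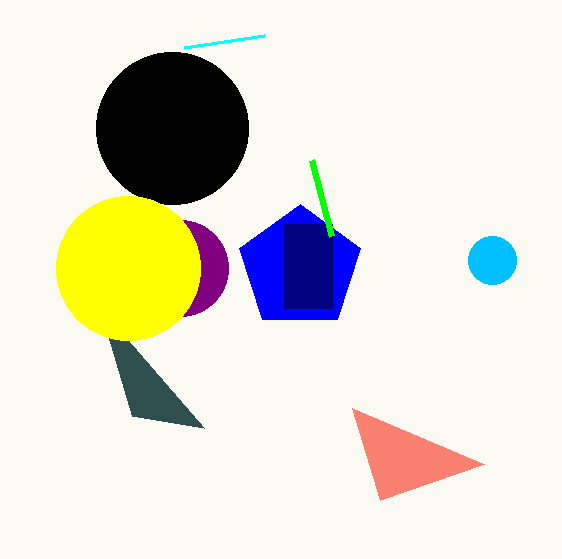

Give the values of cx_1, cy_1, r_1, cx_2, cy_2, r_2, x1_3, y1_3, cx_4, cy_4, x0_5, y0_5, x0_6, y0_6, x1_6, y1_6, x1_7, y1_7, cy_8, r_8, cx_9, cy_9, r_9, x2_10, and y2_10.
cx_1 = 172; cy_1 = 128; r_1 = 76; cx_2 = 492; cy_2 = 260; r_2 = 24; x1_3 = 184; y1_3 = 48; cx_4 = 300; cy_4 = 268; x0_5 = 204; y0_5 = 428; x0_6 = 284; y0_6 = 224; x1_6 = 332; y1_6 = 308; x1_7 = 312; y1_7 = 160; cy_8 = 268; r_8 = 48; cx_9 = 128; cy_9 = 268; r_9 = 72; x2_10 = 352; y2_10 = 408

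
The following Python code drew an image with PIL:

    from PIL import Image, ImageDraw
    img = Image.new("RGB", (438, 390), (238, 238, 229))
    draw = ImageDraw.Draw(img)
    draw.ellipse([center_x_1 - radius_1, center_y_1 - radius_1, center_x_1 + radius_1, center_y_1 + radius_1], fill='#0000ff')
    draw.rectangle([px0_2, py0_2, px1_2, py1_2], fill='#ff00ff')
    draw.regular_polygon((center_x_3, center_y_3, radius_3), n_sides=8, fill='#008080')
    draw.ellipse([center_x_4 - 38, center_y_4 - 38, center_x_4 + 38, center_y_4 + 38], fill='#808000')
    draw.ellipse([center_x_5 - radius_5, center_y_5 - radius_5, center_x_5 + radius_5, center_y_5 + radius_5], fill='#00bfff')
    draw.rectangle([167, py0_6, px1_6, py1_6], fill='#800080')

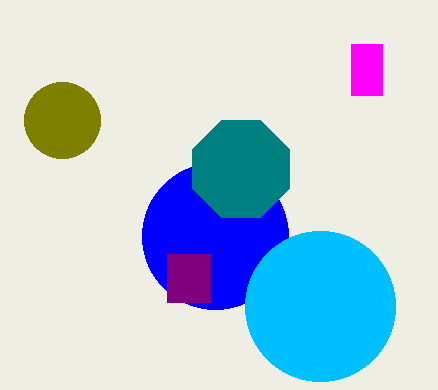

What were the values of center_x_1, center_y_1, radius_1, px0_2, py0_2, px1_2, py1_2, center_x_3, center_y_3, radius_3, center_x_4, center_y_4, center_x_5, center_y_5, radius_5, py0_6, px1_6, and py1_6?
center_x_1 = 215, center_y_1 = 236, radius_1 = 73, px0_2 = 351, py0_2 = 44, px1_2 = 382, py1_2 = 95, center_x_3 = 241, center_y_3 = 169, radius_3 = 52, center_x_4 = 62, center_y_4 = 120, center_x_5 = 320, center_y_5 = 306, radius_5 = 75, py0_6 = 254, px1_6 = 210, py1_6 = 302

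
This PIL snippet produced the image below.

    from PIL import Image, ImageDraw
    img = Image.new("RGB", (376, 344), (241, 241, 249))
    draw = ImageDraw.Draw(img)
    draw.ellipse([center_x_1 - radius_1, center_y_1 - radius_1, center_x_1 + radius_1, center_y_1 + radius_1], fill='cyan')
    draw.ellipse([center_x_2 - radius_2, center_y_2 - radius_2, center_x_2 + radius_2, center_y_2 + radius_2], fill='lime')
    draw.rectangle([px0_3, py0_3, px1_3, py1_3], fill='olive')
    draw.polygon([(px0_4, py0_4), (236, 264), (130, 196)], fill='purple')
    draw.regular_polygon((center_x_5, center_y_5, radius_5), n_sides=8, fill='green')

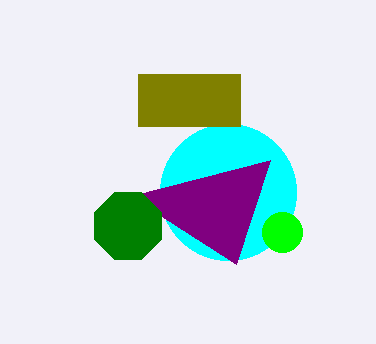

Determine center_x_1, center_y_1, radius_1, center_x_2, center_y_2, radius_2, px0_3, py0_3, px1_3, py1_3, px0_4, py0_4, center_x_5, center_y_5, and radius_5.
center_x_1 = 228, center_y_1 = 192, radius_1 = 68, center_x_2 = 282, center_y_2 = 232, radius_2 = 20, px0_3 = 138, py0_3 = 74, px1_3 = 240, py1_3 = 126, px0_4 = 270, py0_4 = 160, center_x_5 = 128, center_y_5 = 226, radius_5 = 36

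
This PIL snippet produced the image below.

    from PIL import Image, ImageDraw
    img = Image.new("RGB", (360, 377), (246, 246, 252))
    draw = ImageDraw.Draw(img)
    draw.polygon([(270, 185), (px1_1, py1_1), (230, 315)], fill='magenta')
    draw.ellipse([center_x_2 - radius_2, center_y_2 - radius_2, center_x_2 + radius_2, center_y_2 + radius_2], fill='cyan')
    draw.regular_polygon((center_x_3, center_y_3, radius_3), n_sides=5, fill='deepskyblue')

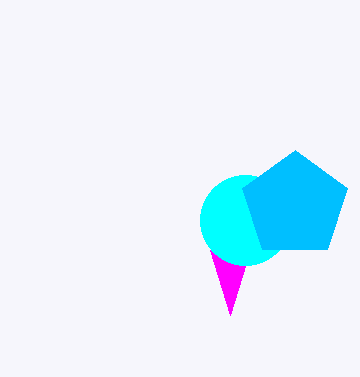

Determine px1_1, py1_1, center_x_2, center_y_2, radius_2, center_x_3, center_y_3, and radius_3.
px1_1 = 210; py1_1 = 250; center_x_2 = 245; center_y_2 = 220; radius_2 = 45; center_x_3 = 295; center_y_3 = 205; radius_3 = 55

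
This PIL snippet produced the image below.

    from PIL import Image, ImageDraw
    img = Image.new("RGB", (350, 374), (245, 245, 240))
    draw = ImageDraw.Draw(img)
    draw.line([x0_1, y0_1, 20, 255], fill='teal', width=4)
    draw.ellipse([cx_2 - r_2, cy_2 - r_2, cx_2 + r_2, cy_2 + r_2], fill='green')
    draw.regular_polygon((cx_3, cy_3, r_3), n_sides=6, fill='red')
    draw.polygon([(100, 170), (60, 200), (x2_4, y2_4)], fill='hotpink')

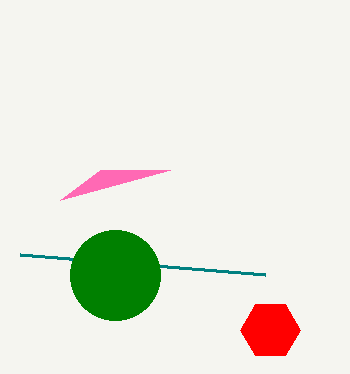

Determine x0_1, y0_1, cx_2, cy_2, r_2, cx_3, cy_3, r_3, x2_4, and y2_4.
x0_1 = 265
y0_1 = 275
cx_2 = 115
cy_2 = 275
r_2 = 45
cx_3 = 270
cy_3 = 330
r_3 = 30
x2_4 = 170
y2_4 = 170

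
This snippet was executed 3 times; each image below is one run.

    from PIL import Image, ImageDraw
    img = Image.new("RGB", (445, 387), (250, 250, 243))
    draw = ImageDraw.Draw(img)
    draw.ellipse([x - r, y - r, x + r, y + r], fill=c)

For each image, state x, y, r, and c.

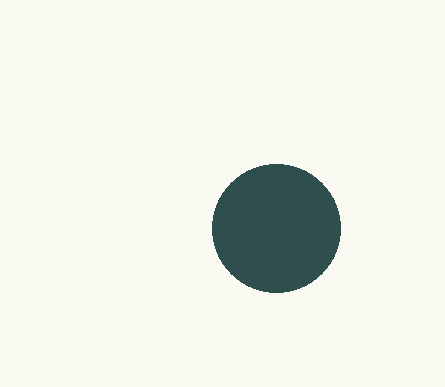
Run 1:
x = 276; y = 228; r = 64; c = 'darkslategray'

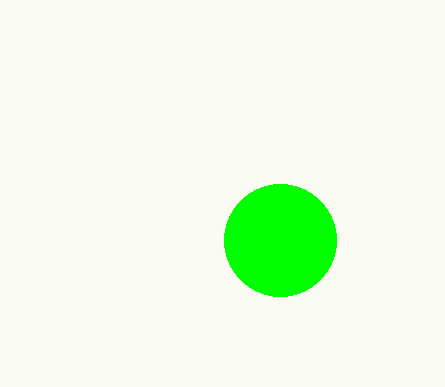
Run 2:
x = 280
y = 240
r = 56
c = 'lime'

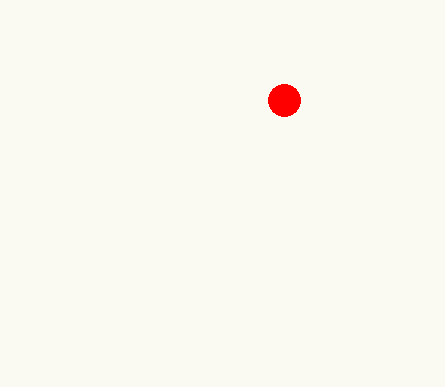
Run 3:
x = 284; y = 100; r = 16; c = 'red'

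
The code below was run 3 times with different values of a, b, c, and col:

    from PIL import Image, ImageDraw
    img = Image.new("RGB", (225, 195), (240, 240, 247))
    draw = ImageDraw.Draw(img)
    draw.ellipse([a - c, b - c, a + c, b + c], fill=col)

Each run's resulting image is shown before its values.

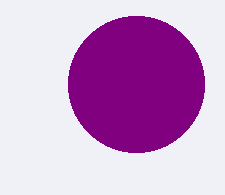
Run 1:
a = 136; b = 84; c = 68; col = 'purple'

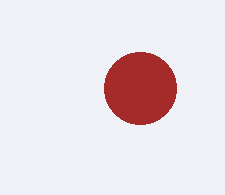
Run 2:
a = 140
b = 88
c = 36
col = 'brown'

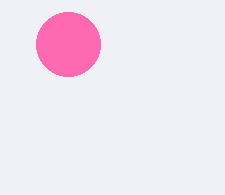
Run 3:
a = 68
b = 44
c = 32
col = 'hotpink'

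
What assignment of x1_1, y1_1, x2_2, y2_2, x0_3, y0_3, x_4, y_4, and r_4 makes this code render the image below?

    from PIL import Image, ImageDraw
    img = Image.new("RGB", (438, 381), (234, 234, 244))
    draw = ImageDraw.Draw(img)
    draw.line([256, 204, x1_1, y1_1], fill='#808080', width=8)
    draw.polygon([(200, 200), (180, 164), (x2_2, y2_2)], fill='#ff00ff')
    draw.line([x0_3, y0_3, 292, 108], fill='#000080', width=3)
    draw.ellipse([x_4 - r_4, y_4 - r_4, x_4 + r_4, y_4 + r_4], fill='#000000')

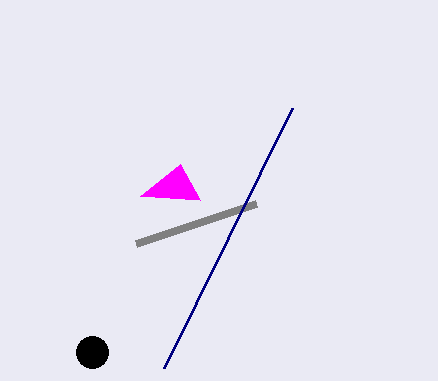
x1_1 = 136; y1_1 = 244; x2_2 = 140; y2_2 = 196; x0_3 = 164; y0_3 = 368; x_4 = 92; y_4 = 352; r_4 = 16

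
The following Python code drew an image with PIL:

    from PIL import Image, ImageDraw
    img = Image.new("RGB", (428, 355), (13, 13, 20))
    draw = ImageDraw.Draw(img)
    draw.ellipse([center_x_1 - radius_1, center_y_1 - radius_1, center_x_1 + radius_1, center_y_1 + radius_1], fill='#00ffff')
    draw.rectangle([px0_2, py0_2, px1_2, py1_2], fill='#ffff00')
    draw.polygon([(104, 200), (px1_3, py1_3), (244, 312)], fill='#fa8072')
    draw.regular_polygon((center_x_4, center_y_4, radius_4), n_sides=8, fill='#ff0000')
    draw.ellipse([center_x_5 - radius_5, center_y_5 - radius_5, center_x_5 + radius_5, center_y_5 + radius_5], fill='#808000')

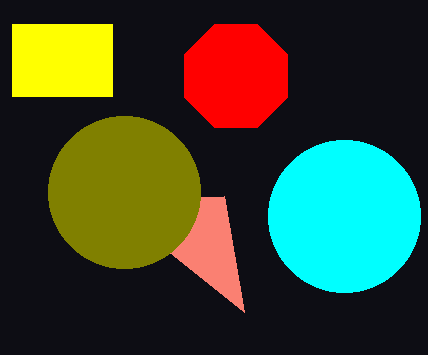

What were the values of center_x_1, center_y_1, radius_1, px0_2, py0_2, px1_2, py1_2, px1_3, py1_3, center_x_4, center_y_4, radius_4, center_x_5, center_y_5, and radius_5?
center_x_1 = 344; center_y_1 = 216; radius_1 = 76; px0_2 = 12; py0_2 = 24; px1_2 = 112; py1_2 = 96; px1_3 = 224; py1_3 = 196; center_x_4 = 236; center_y_4 = 76; radius_4 = 56; center_x_5 = 124; center_y_5 = 192; radius_5 = 76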